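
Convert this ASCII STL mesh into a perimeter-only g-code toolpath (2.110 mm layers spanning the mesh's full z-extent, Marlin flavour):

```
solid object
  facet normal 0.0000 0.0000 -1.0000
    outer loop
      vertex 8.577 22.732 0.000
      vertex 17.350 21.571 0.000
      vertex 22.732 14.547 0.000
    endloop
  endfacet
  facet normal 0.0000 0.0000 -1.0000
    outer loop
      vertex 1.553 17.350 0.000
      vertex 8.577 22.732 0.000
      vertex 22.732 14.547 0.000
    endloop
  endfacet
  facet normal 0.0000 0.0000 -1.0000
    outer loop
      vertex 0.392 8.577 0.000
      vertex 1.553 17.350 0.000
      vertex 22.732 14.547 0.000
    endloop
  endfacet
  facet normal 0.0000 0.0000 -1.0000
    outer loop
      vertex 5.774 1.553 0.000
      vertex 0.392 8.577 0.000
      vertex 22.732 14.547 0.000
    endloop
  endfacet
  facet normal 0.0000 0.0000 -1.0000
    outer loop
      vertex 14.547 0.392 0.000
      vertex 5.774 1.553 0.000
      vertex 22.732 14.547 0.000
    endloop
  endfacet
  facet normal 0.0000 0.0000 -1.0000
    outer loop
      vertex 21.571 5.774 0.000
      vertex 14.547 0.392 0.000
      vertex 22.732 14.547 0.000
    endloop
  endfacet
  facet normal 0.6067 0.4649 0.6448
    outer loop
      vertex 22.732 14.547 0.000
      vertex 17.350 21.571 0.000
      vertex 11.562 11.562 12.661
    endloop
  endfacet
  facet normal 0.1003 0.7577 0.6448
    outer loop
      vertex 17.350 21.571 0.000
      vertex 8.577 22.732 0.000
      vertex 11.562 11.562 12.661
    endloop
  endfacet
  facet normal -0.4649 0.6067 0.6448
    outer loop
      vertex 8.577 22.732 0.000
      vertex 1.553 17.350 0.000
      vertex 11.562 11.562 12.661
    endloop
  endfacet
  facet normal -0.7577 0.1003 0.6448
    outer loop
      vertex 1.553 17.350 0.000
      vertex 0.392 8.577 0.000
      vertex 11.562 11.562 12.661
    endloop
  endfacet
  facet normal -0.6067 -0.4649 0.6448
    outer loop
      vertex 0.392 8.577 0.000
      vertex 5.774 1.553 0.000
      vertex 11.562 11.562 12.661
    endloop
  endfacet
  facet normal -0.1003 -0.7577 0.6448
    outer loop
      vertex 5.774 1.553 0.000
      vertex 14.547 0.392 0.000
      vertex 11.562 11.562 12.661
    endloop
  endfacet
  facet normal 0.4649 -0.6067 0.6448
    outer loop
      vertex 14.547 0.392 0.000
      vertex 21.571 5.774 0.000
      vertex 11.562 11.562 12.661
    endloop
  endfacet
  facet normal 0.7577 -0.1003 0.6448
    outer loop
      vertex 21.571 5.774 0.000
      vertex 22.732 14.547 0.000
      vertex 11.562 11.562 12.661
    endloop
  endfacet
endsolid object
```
; perimeter-only toolpath
G21 ; units = mm
G90 ; absolute positioning
G28 ; home
; layer 1
G0 Z2.110
G0 X20.870 Y14.050
G1 X16.385 Y19.903
G1 X9.075 Y20.870
G1 X3.221 Y16.385
G1 X2.254 Y9.075
G1 X6.739 Y3.221
G1 X14.050 Y2.254
G1 X19.903 Y6.739
G1 X20.870 Y14.050
; layer 2
G0 Z4.220
G0 X19.009 Y13.552
G1 X15.421 Y18.235
G1 X9.572 Y19.009
G1 X4.889 Y15.421
G1 X4.115 Y9.572
G1 X7.703 Y4.889
G1 X13.552 Y4.115
G1 X18.235 Y7.703
G1 X19.009 Y13.552
; layer 3
G0 Z6.331
G0 X17.147 Y13.054
G1 X14.456 Y16.566
G1 X10.069 Y17.147
G1 X6.558 Y14.456
G1 X5.977 Y10.069
G1 X8.668 Y6.558
G1 X13.054 Y5.977
G1 X16.566 Y8.668
G1 X17.147 Y13.054
; layer 4
G0 Z8.441
G0 X15.285 Y12.557
G1 X13.491 Y14.898
G1 X10.567 Y15.285
G1 X8.226 Y13.491
G1 X7.839 Y10.567
G1 X9.633 Y8.226
G1 X12.557 Y7.839
G1 X14.898 Y9.633
G1 X15.285 Y12.557
; layer 5
G0 Z10.551
G0 X13.424 Y12.059
G1 X12.527 Y13.230
G1 X11.064 Y13.424
G1 X9.894 Y12.527
G1 X9.700 Y11.064
G1 X10.597 Y9.894
G1 X12.059 Y9.700
G1 X13.230 Y10.597
G1 X13.424 Y12.059
M2 ; end

The solid is a regular 8-sided pyramid, base circumscribed radius ≈ 11.6 mm, apex at z ≈ 12.7 mm. Slicing at Δz = 2.110 mm — 6 equal slices spanning the solid's height, so layer i sits at z = i·h/6 — gives 5 non-empty perimeters. Each is a 8-segment closed polygon; G0 lifts to the layer z and rapids to the start vertex, then G1 traces the edges. The cross-section shrinks linearly with z (the slice at the apex is degenerate and omitted).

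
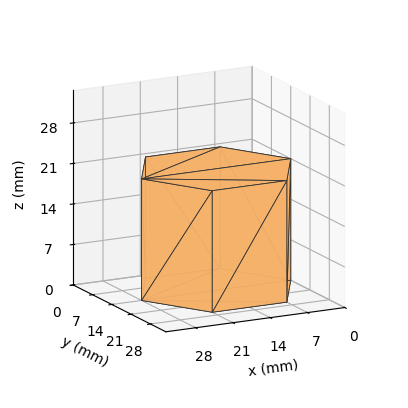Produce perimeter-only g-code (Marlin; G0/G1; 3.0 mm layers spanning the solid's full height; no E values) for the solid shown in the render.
Reading the render: the shape is a regular 6-sided prism (a cylinder approximated with 6 flat sides), circumscribed radius ≈ 14 mm, height ≈ 21 mm (dimensions read to the nearest mm from the axis ticks). For the g-code, the solid's height is divided into equal slices at the stated Δz and each level perimeter traced with G1 moves after a G0 lift.

; perimeter-only toolpath
G21 ; units = mm
G90 ; absolute positioning
G28 ; home
; layer 1
G0 Z3.0
G0 X28.0 Y14.0
G1 X21.0 Y26.1
G1 X7.0 Y26.1
G1 X0.0 Y14.0
G1 X7.0 Y1.9
G1 X21.0 Y1.9
G1 X28.0 Y14.0
; layer 2
G0 Z6.0
G0 X28.0 Y14.0
G1 X21.0 Y26.1
G1 X7.0 Y26.1
G1 X0.0 Y14.0
G1 X7.0 Y1.9
G1 X21.0 Y1.9
G1 X28.0 Y14.0
; layer 3
G0 Z9.0
G0 X28.0 Y14.0
G1 X21.0 Y26.1
G1 X7.0 Y26.1
G1 X0.0 Y14.0
G1 X7.0 Y1.9
G1 X21.0 Y1.9
G1 X28.0 Y14.0
; layer 4
G0 Z12.0
G0 X28.0 Y14.0
G1 X21.0 Y26.1
G1 X7.0 Y26.1
G1 X0.0 Y14.0
G1 X7.0 Y1.9
G1 X21.0 Y1.9
G1 X28.0 Y14.0
; layer 5
G0 Z15.0
G0 X28.0 Y14.0
G1 X21.0 Y26.1
G1 X7.0 Y26.1
G1 X0.0 Y14.0
G1 X7.0 Y1.9
G1 X21.0 Y1.9
G1 X28.0 Y14.0
; layer 6
G0 Z18.0
G0 X28.0 Y14.0
G1 X21.0 Y26.1
G1 X7.0 Y26.1
G1 X0.0 Y14.0
G1 X7.0 Y1.9
G1 X21.0 Y1.9
G1 X28.0 Y14.0
; layer 7
G0 Z21.0
G0 X28.0 Y14.0
G1 X21.0 Y26.1
G1 X7.0 Y26.1
G1 X0.0 Y14.0
G1 X7.0 Y1.9
G1 X21.0 Y1.9
G1 X28.0 Y14.0
M2 ; end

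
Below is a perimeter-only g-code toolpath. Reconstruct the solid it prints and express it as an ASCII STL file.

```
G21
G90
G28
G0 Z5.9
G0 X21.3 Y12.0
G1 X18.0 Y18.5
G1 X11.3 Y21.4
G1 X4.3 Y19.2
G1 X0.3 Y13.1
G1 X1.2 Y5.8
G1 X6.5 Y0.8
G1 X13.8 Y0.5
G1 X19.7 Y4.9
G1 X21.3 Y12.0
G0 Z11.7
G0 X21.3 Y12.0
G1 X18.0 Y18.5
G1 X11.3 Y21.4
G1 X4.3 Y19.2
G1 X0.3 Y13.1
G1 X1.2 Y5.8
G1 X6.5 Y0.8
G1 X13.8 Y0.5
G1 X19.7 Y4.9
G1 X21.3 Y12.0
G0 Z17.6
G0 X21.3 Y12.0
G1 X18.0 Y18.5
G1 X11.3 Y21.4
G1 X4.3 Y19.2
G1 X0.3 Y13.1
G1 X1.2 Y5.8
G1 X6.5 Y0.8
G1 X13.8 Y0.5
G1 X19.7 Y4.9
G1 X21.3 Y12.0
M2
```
solid part
  facet normal 0.0000 0.0000 -1.0000
    outer loop
      vertex 11.3 21.4 0.0
      vertex 18.0 18.5 0.0
      vertex 21.3 12.0 0.0
    endloop
  endfacet
  facet normal 0.0000 0.0000 -1.0000
    outer loop
      vertex 4.3 19.2 0.0
      vertex 11.3 21.4 0.0
      vertex 21.3 12.0 0.0
    endloop
  endfacet
  facet normal 0.0000 0.0000 -1.0000
    outer loop
      vertex 0.3 13.1 0.0
      vertex 4.3 19.2 0.0
      vertex 21.3 12.0 0.0
    endloop
  endfacet
  facet normal 0.0000 0.0000 -1.0000
    outer loop
      vertex 1.2 5.8 0.0
      vertex 0.3 13.1 0.0
      vertex 21.3 12.0 0.0
    endloop
  endfacet
  facet normal 0.0000 0.0000 -1.0000
    outer loop
      vertex 6.5 0.8 0.0
      vertex 1.2 5.8 0.0
      vertex 21.3 12.0 0.0
    endloop
  endfacet
  facet normal 0.0000 0.0000 -1.0000
    outer loop
      vertex 13.8 0.5 0.0
      vertex 6.5 0.8 0.0
      vertex 21.3 12.0 0.0
    endloop
  endfacet
  facet normal 0.0000 0.0000 -1.0000
    outer loop
      vertex 19.7 4.9 0.0
      vertex 13.8 0.5 0.0
      vertex 21.3 12.0 0.0
    endloop
  endfacet
  facet normal 0.0000 0.0000 1.0000
    outer loop
      vertex 21.3 12.0 17.6
      vertex 18.0 18.5 17.6
      vertex 11.3 21.4 17.6
    endloop
  endfacet
  facet normal 0.0000 0.0000 1.0000
    outer loop
      vertex 21.3 12.0 17.6
      vertex 11.3 21.4 17.6
      vertex 4.3 19.2 17.6
    endloop
  endfacet
  facet normal 0.0000 0.0000 1.0000
    outer loop
      vertex 21.3 12.0 17.6
      vertex 4.3 19.2 17.6
      vertex 0.3 13.1 17.6
    endloop
  endfacet
  facet normal 0.0000 0.0000 1.0000
    outer loop
      vertex 21.3 12.0 17.6
      vertex 0.3 13.1 17.6
      vertex 1.2 5.8 17.6
    endloop
  endfacet
  facet normal 0.0000 0.0000 1.0000
    outer loop
      vertex 21.3 12.0 17.6
      vertex 1.2 5.8 17.6
      vertex 6.5 0.8 17.6
    endloop
  endfacet
  facet normal 0.0000 0.0000 1.0000
    outer loop
      vertex 21.3 12.0 17.6
      vertex 6.5 0.8 17.6
      vertex 13.8 0.5 17.6
    endloop
  endfacet
  facet normal 0.0000 0.0000 1.0000
    outer loop
      vertex 21.3 12.0 17.6
      vertex 13.8 0.5 17.6
      vertex 19.7 4.9 17.6
    endloop
  endfacet
  facet normal 0.8917 0.4527 0.0000
    outer loop
      vertex 21.3 12.0 0.0
      vertex 18.0 18.5 0.0
      vertex 18.0 18.5 17.6
    endloop
  endfacet
  facet normal 0.8917 0.4527 0.0000
    outer loop
      vertex 21.3 12.0 0.0
      vertex 18.0 18.5 17.6
      vertex 21.3 12.0 17.6
    endloop
  endfacet
  facet normal 0.3972 0.9177 0.0000
    outer loop
      vertex 18.0 18.5 0.0
      vertex 11.3 21.4 0.0
      vertex 11.3 21.4 17.6
    endloop
  endfacet
  facet normal 0.3972 0.9177 0.0000
    outer loop
      vertex 18.0 18.5 0.0
      vertex 11.3 21.4 17.6
      vertex 18.0 18.5 17.6
    endloop
  endfacet
  facet normal -0.2998 0.9540 0.0000
    outer loop
      vertex 11.3 21.4 0.0
      vertex 4.3 19.2 0.0
      vertex 4.3 19.2 17.6
    endloop
  endfacet
  facet normal -0.2998 0.9540 0.0000
    outer loop
      vertex 11.3 21.4 0.0
      vertex 4.3 19.2 17.6
      vertex 11.3 21.4 17.6
    endloop
  endfacet
  facet normal -0.8362 0.5484 0.0000
    outer loop
      vertex 4.3 19.2 0.0
      vertex 0.3 13.1 0.0
      vertex 0.3 13.1 17.6
    endloop
  endfacet
  facet normal -0.8362 0.5484 0.0000
    outer loop
      vertex 4.3 19.2 0.0
      vertex 0.3 13.1 17.6
      vertex 4.3 19.2 17.6
    endloop
  endfacet
  facet normal -0.9925 -0.1224 0.0000
    outer loop
      vertex 0.3 13.1 0.0
      vertex 1.2 5.8 0.0
      vertex 1.2 5.8 17.6
    endloop
  endfacet
  facet normal -0.9925 -0.1224 0.0000
    outer loop
      vertex 0.3 13.1 0.0
      vertex 1.2 5.8 17.6
      vertex 0.3 13.1 17.6
    endloop
  endfacet
  facet normal -0.6862 -0.7274 0.0000
    outer loop
      vertex 1.2 5.8 0.0
      vertex 6.5 0.8 0.0
      vertex 6.5 0.8 17.6
    endloop
  endfacet
  facet normal -0.6862 -0.7274 0.0000
    outer loop
      vertex 1.2 5.8 0.0
      vertex 6.5 0.8 17.6
      vertex 1.2 5.8 17.6
    endloop
  endfacet
  facet normal -0.0411 -0.9992 0.0000
    outer loop
      vertex 6.5 0.8 0.0
      vertex 13.8 0.5 0.0
      vertex 13.8 0.5 17.6
    endloop
  endfacet
  facet normal -0.0411 -0.9992 0.0000
    outer loop
      vertex 6.5 0.8 0.0
      vertex 13.8 0.5 17.6
      vertex 6.5 0.8 17.6
    endloop
  endfacet
  facet normal 0.5978 -0.8016 0.0000
    outer loop
      vertex 13.8 0.5 0.0
      vertex 19.7 4.9 0.0
      vertex 19.7 4.9 17.6
    endloop
  endfacet
  facet normal 0.5978 -0.8016 0.0000
    outer loop
      vertex 13.8 0.5 0.0
      vertex 19.7 4.9 17.6
      vertex 13.8 0.5 17.6
    endloop
  endfacet
  facet normal 0.9755 -0.2198 0.0000
    outer loop
      vertex 19.7 4.9 0.0
      vertex 21.3 12.0 0.0
      vertex 21.3 12.0 17.6
    endloop
  endfacet
  facet normal 0.9755 -0.2198 0.0000
    outer loop
      vertex 19.7 4.9 0.0
      vertex 21.3 12.0 17.6
      vertex 19.7 4.9 17.6
    endloop
  endfacet
endsolid part

The G0 Z moves step by Δz≈5.9 mm. Every layer's G1 loop is the same polygon, so the solid is a straight extrusion of it from z=0 to z≈17.6. Closing with flat bottom and top caps and triangulating gives 32 facets — a regular 9-sided prism (a cylinder approximated with 9 flat sides), circumscribed radius ≈ 10.7 mm, height ≈ 17.6 mm.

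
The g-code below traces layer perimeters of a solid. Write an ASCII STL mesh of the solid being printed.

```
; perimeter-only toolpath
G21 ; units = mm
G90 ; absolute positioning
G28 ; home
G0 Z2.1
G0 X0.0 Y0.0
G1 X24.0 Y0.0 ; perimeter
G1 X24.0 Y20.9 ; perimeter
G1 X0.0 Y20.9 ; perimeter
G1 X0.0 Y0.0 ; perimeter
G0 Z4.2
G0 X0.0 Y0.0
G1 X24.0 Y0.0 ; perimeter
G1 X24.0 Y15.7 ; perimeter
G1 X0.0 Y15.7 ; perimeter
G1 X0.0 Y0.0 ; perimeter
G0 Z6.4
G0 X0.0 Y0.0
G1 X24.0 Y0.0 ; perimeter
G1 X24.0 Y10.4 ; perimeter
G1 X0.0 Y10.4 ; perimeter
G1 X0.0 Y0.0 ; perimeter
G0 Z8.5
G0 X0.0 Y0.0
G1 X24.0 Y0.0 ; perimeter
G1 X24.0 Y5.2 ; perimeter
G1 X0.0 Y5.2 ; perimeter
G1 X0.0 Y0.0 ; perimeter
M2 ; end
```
solid part
  facet normal 0.0000 0.0000 -1.0000
    outer loop
      vertex 24.0 26.1 0.0
      vertex 24.0 0.0 0.0
      vertex 0.0 0.0 0.0
    endloop
  endfacet
  facet normal 0.0000 0.0000 -1.0000
    outer loop
      vertex 0.0 26.1 0.0
      vertex 24.0 26.1 0.0
      vertex 0.0 0.0 0.0
    endloop
  endfacet
  facet normal 0.0000 -1.0000 0.0000
    outer loop
      vertex 0.0 0.0 0.0
      vertex 24.0 0.0 0.0
      vertex 24.0 0.0 10.6
    endloop
  endfacet
  facet normal 0.0000 -1.0000 0.0000
    outer loop
      vertex 0.0 0.0 0.0
      vertex 24.0 0.0 10.6
      vertex 0.0 0.0 10.6
    endloop
  endfacet
  facet normal 0.0000 0.3763 0.9265
    outer loop
      vertex 0.0 0.0 10.6
      vertex 24.0 0.0 10.6
      vertex 24.0 26.1 0.0
    endloop
  endfacet
  facet normal 0.0000 0.3763 0.9265
    outer loop
      vertex 0.0 0.0 10.6
      vertex 24.0 26.1 0.0
      vertex 0.0 26.1 0.0
    endloop
  endfacet
  facet normal -1.0000 0.0000 0.0000
    outer loop
      vertex 0.0 0.0 10.6
      vertex 0.0 26.1 0.0
      vertex 0.0 0.0 0.0
    endloop
  endfacet
  facet normal 1.0000 0.0000 0.0000
    outer loop
      vertex 24.0 0.0 0.0
      vertex 24.0 26.1 0.0
      vertex 24.0 0.0 10.6
    endloop
  endfacet
endsolid part

The G0 Z moves step by Δz≈2.1 mm. The G1 loops shrink linearly with z, so the solid tapers from its base footprint up to z≈10.6. Closing with a flat bottom cap and the tapered top and triangulating gives 8 facets — a wedge (ramp): 24 × 26.1 mm base, rising to 10.6 mm along the y=0 edge and sloping linearly to z=0 at y=26.1.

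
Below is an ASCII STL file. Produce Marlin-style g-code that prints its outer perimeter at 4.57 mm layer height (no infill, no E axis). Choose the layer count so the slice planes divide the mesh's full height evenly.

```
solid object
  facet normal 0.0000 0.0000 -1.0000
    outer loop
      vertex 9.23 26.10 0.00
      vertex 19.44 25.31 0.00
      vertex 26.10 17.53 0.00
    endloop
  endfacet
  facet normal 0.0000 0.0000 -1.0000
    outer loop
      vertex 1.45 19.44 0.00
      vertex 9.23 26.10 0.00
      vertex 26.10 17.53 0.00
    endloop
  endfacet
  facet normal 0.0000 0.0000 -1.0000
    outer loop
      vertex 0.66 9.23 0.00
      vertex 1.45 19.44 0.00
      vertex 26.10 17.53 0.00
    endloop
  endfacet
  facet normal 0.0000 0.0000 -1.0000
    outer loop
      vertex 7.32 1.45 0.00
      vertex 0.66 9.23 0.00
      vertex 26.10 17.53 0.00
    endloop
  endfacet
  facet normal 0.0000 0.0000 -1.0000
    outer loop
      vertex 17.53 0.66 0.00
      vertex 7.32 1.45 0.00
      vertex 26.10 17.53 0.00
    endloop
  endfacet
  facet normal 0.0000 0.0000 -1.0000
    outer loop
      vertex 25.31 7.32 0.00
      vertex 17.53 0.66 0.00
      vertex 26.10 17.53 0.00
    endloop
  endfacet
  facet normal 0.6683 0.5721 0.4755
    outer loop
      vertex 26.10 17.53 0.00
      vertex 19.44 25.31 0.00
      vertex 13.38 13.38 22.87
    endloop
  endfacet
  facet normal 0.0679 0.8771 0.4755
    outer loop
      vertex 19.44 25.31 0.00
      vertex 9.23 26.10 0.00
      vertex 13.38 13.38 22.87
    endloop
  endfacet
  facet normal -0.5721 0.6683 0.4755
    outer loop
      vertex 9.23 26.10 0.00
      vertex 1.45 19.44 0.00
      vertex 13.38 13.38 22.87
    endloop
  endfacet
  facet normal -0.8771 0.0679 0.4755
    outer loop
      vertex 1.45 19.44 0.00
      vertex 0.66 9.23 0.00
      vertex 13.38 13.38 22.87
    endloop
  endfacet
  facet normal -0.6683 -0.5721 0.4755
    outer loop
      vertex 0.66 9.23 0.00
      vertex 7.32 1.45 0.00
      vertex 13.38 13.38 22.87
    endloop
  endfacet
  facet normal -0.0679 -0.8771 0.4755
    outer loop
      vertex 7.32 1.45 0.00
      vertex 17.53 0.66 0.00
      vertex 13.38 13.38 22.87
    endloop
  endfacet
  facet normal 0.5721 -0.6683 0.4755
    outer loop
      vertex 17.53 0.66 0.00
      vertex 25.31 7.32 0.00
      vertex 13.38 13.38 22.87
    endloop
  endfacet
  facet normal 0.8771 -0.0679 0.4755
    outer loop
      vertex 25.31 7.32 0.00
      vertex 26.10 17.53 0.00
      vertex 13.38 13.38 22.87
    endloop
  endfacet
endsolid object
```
; perimeter-only toolpath
G21 ; units = mm
G90 ; absolute positioning
G28 ; home
; layer 1
G0 Z4.57
G0 X23.56 Y16.70
G1 X18.23 Y22.92
G1 X10.06 Y23.56
G1 X3.84 Y18.23
G1 X3.20 Y10.06
G1 X8.53 Y3.84
G1 X16.70 Y3.20
G1 X22.92 Y8.53
G1 X23.56 Y16.70
; layer 2
G0 Z9.15
G0 X21.01 Y15.87
G1 X17.02 Y20.54
G1 X10.89 Y21.01
G1 X6.22 Y17.02
G1 X5.75 Y10.89
G1 X9.74 Y6.22
G1 X15.87 Y5.75
G1 X20.54 Y9.74
G1 X21.01 Y15.87
; layer 3
G0 Z13.72
G0 X18.47 Y15.04
G1 X15.80 Y18.15
G1 X11.72 Y18.47
G1 X8.61 Y15.80
G1 X8.29 Y11.72
G1 X10.96 Y8.61
G1 X15.04 Y8.29
G1 X18.15 Y10.96
G1 X18.47 Y15.04
; layer 4
G0 Z18.30
G0 X15.92 Y14.21
G1 X14.59 Y15.77
G1 X12.55 Y15.92
G1 X10.99 Y14.59
G1 X10.84 Y12.55
G1 X12.17 Y10.99
G1 X14.21 Y10.84
G1 X15.77 Y12.17
G1 X15.92 Y14.21
M2 ; end

The solid is a regular 8-sided pyramid, base circumscribed radius ≈ 13.4 mm, apex at z ≈ 22.9 mm. Slicing at Δz = 4.57 mm — 5 equal slices spanning the solid's height, so layer i sits at z = i·h/5 — gives 4 non-empty perimeters. Each is a 8-segment closed polygon; G0 lifts to the layer z and rapids to the start vertex, then G1 traces the edges. The cross-section shrinks linearly with z (the slice at the apex is degenerate and omitted).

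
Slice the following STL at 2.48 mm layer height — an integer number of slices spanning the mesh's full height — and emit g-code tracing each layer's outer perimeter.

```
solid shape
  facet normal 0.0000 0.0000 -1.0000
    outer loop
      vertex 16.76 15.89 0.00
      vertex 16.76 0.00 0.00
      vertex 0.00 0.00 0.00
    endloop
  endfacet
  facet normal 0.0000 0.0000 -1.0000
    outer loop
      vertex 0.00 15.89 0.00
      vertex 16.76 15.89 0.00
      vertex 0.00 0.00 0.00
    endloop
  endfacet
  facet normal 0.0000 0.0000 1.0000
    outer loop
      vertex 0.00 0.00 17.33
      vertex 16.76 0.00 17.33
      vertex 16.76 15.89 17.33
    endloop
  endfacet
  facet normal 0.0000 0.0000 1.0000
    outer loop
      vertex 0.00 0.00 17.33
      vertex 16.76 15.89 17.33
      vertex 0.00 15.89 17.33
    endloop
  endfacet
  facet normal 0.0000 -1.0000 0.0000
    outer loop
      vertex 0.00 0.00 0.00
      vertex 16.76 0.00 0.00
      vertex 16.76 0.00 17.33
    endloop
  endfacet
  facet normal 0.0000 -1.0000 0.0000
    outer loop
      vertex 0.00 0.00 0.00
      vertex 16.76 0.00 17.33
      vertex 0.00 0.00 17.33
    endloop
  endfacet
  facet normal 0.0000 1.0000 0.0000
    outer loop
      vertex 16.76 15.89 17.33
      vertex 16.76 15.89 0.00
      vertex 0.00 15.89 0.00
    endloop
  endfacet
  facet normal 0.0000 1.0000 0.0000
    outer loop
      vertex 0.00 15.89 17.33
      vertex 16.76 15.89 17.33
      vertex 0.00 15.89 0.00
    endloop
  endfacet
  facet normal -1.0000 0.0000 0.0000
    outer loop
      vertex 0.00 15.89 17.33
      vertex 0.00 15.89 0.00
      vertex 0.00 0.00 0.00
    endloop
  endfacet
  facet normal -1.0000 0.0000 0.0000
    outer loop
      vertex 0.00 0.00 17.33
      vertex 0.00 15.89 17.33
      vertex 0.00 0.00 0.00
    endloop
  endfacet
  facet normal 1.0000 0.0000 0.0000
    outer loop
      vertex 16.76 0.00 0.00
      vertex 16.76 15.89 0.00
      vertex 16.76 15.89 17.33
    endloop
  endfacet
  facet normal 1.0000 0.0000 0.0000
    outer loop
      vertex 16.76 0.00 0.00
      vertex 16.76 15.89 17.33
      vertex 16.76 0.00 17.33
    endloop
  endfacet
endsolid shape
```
; perimeter-only toolpath
G21 ; units = mm
G90 ; absolute positioning
G28 ; home
; layer 1
G0 Z2.48
G0 X0.00 Y0.00
G1 X16.76 Y0.00
G1 X16.76 Y15.89
G1 X0.00 Y15.89
G1 X0.00 Y0.00
; layer 2
G0 Z4.95
G0 X0.00 Y0.00
G1 X16.76 Y0.00
G1 X16.76 Y15.89
G1 X0.00 Y15.89
G1 X0.00 Y0.00
; layer 3
G0 Z7.43
G0 X0.00 Y0.00
G1 X16.76 Y0.00
G1 X16.76 Y15.89
G1 X0.00 Y15.89
G1 X0.00 Y0.00
; layer 4
G0 Z9.90
G0 X0.00 Y0.00
G1 X16.76 Y0.00
G1 X16.76 Y15.89
G1 X0.00 Y15.89
G1 X0.00 Y0.00
; layer 5
G0 Z12.38
G0 X0.00 Y0.00
G1 X16.76 Y0.00
G1 X16.76 Y15.89
G1 X0.00 Y15.89
G1 X0.00 Y0.00
; layer 6
G0 Z14.85
G0 X0.00 Y0.00
G1 X16.76 Y0.00
G1 X16.76 Y15.89
G1 X0.00 Y15.89
G1 X0.00 Y0.00
; layer 7
G0 Z17.33
G0 X0.00 Y0.00
G1 X16.76 Y0.00
G1 X16.76 Y15.89
G1 X0.00 Y15.89
G1 X0.00 Y0.00
M2 ; end

The solid is a rectangular box, roughly 16.8 × 15.9 mm footprint and 17.3 mm tall. Slicing at Δz = 2.48 mm — 7 equal slices spanning the solid's height, so layer i sits at z = i·h/7 — gives 7 non-empty perimeters. Each is a 4-segment closed polygon; G0 lifts to the layer z and rapids to the start vertex, then G1 traces the edges.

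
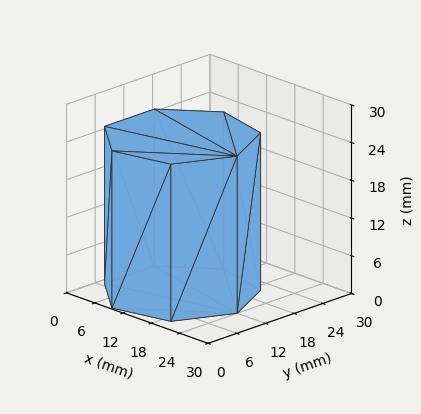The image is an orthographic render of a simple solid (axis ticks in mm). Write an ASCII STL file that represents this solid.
Reading the render: the shape is a regular 7-sided prism (a cylinder approximated with 7 flat sides), circumscribed radius ≈ 12 mm, height ≈ 25 mm (dimensions read to the nearest mm from the axis ticks). For the STL, each face is triangulated and given an outward normal.

solid part
  facet normal 0.0000 0.0000 -1.0000
    outer loop
      vertex 9.330 23.699 0.000
      vertex 19.482 21.382 0.000
      vertex 24.000 12.000 0.000
    endloop
  endfacet
  facet normal 0.0000 0.0000 -1.0000
    outer loop
      vertex 1.188 17.207 0.000
      vertex 9.330 23.699 0.000
      vertex 24.000 12.000 0.000
    endloop
  endfacet
  facet normal 0.0000 0.0000 -1.0000
    outer loop
      vertex 1.188 6.793 0.000
      vertex 1.188 17.207 0.000
      vertex 24.000 12.000 0.000
    endloop
  endfacet
  facet normal 0.0000 0.0000 -1.0000
    outer loop
      vertex 9.330 0.301 0.000
      vertex 1.188 6.793 0.000
      vertex 24.000 12.000 0.000
    endloop
  endfacet
  facet normal 0.0000 0.0000 -1.0000
    outer loop
      vertex 19.482 2.618 0.000
      vertex 9.330 0.301 0.000
      vertex 24.000 12.000 0.000
    endloop
  endfacet
  facet normal 0.0000 0.0000 1.0000
    outer loop
      vertex 24.000 12.000 25.000
      vertex 19.482 21.382 25.000
      vertex 9.330 23.699 25.000
    endloop
  endfacet
  facet normal 0.0000 0.0000 1.0000
    outer loop
      vertex 24.000 12.000 25.000
      vertex 9.330 23.699 25.000
      vertex 1.188 17.207 25.000
    endloop
  endfacet
  facet normal 0.0000 0.0000 1.0000
    outer loop
      vertex 24.000 12.000 25.000
      vertex 1.188 17.207 25.000
      vertex 1.188 6.793 25.000
    endloop
  endfacet
  facet normal 0.0000 0.0000 1.0000
    outer loop
      vertex 24.000 12.000 25.000
      vertex 1.188 6.793 25.000
      vertex 9.330 0.301 25.000
    endloop
  endfacet
  facet normal 0.0000 0.0000 1.0000
    outer loop
      vertex 24.000 12.000 25.000
      vertex 9.330 0.301 25.000
      vertex 19.482 2.618 25.000
    endloop
  endfacet
  facet normal 0.9010 0.4339 0.0000
    outer loop
      vertex 24.000 12.000 0.000
      vertex 19.482 21.382 0.000
      vertex 19.482 21.382 25.000
    endloop
  endfacet
  facet normal 0.9010 0.4339 0.0000
    outer loop
      vertex 24.000 12.000 0.000
      vertex 19.482 21.382 25.000
      vertex 24.000 12.000 25.000
    endloop
  endfacet
  facet normal 0.2225 0.9749 0.0000
    outer loop
      vertex 19.482 21.382 0.000
      vertex 9.330 23.699 0.000
      vertex 9.330 23.699 25.000
    endloop
  endfacet
  facet normal 0.2225 0.9749 0.0000
    outer loop
      vertex 19.482 21.382 0.000
      vertex 9.330 23.699 25.000
      vertex 19.482 21.382 25.000
    endloop
  endfacet
  facet normal -0.6234 0.7819 0.0000
    outer loop
      vertex 9.330 23.699 0.000
      vertex 1.188 17.207 0.000
      vertex 1.188 17.207 25.000
    endloop
  endfacet
  facet normal -0.6234 0.7819 0.0000
    outer loop
      vertex 9.330 23.699 0.000
      vertex 1.188 17.207 25.000
      vertex 9.330 23.699 25.000
    endloop
  endfacet
  facet normal -1.0000 0.0000 0.0000
    outer loop
      vertex 1.188 17.207 0.000
      vertex 1.188 6.793 0.000
      vertex 1.188 6.793 25.000
    endloop
  endfacet
  facet normal -1.0000 0.0000 0.0000
    outer loop
      vertex 1.188 17.207 0.000
      vertex 1.188 6.793 25.000
      vertex 1.188 17.207 25.000
    endloop
  endfacet
  facet normal -0.6234 -0.7819 0.0000
    outer loop
      vertex 1.188 6.793 0.000
      vertex 9.330 0.301 0.000
      vertex 9.330 0.301 25.000
    endloop
  endfacet
  facet normal -0.6234 -0.7819 0.0000
    outer loop
      vertex 1.188 6.793 0.000
      vertex 9.330 0.301 25.000
      vertex 1.188 6.793 25.000
    endloop
  endfacet
  facet normal 0.2225 -0.9749 0.0000
    outer loop
      vertex 9.330 0.301 0.000
      vertex 19.482 2.618 0.000
      vertex 19.482 2.618 25.000
    endloop
  endfacet
  facet normal 0.2225 -0.9749 0.0000
    outer loop
      vertex 9.330 0.301 0.000
      vertex 19.482 2.618 25.000
      vertex 9.330 0.301 25.000
    endloop
  endfacet
  facet normal 0.9010 -0.4339 0.0000
    outer loop
      vertex 19.482 2.618 0.000
      vertex 24.000 12.000 0.000
      vertex 24.000 12.000 25.000
    endloop
  endfacet
  facet normal 0.9010 -0.4339 0.0000
    outer loop
      vertex 19.482 2.618 0.000
      vertex 24.000 12.000 25.000
      vertex 19.482 2.618 25.000
    endloop
  endfacet
endsolid part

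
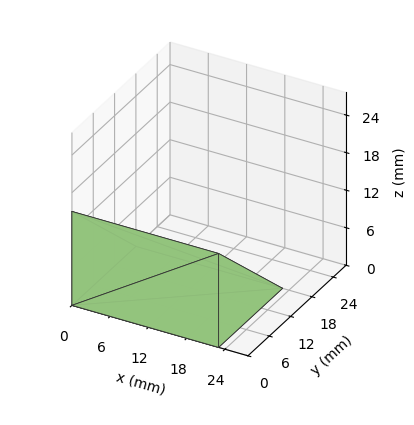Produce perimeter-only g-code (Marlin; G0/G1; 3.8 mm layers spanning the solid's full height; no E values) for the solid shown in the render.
Reading the render: the shape is a wedge (ramp): 23 × 18 mm base, rising to 15 mm along the y=0 edge and sloping linearly to z=0 at y=18 (dimensions read to the nearest mm from the axis ticks). For the g-code, the solid's height is divided into equal slices at the stated Δz and each level perimeter traced with G1 moves after a G0 lift.

; perimeter-only toolpath
G21 ; units = mm
G90 ; absolute positioning
G28 ; home
; layer 1
G0 Z3.8
G0 X0.0 Y0.0
G1 X23.0 Y0.0
G1 X23.0 Y13.5
G1 X0.0 Y13.5
G1 X0.0 Y0.0
; layer 2
G0 Z7.5
G0 X0.0 Y0.0
G1 X23.0 Y0.0
G1 X23.0 Y9.0
G1 X0.0 Y9.0
G1 X0.0 Y0.0
; layer 3
G0 Z11.2
G0 X0.0 Y0.0
G1 X23.0 Y0.0
G1 X23.0 Y4.5
G1 X0.0 Y4.5
G1 X0.0 Y0.0
M2 ; end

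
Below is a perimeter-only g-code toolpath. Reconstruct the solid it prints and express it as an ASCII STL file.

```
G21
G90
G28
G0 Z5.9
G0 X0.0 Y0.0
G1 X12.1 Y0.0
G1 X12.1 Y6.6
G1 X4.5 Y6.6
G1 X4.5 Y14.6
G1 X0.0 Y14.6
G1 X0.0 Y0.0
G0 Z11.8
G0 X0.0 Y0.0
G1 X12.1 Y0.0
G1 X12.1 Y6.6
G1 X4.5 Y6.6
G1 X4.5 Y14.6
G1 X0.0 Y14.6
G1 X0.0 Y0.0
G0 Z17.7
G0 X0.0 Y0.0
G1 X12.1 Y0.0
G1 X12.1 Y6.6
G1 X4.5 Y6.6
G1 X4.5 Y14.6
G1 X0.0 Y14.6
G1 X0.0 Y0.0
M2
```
solid part
  facet normal 0.0000 0.0000 -1.0000
    outer loop
      vertex 12.1 6.6 0.0
      vertex 12.1 0.0 0.0
      vertex 0.0 0.0 0.0
    endloop
  endfacet
  facet normal 0.0000 0.0000 -1.0000
    outer loop
      vertex 4.5 6.6 0.0
      vertex 12.1 6.6 0.0
      vertex 0.0 0.0 0.0
    endloop
  endfacet
  facet normal 0.0000 0.0000 -1.0000
    outer loop
      vertex 4.5 14.6 0.0
      vertex 4.5 6.6 0.0
      vertex 0.0 0.0 0.0
    endloop
  endfacet
  facet normal 0.0000 0.0000 -1.0000
    outer loop
      vertex 0.0 14.6 0.0
      vertex 4.5 14.6 0.0
      vertex 0.0 0.0 0.0
    endloop
  endfacet
  facet normal 0.0000 0.0000 1.0000
    outer loop
      vertex 0.0 0.0 17.7
      vertex 12.1 0.0 17.7
      vertex 12.1 6.6 17.7
    endloop
  endfacet
  facet normal 0.0000 0.0000 1.0000
    outer loop
      vertex 0.0 0.0 17.7
      vertex 12.1 6.6 17.7
      vertex 4.5 6.6 17.7
    endloop
  endfacet
  facet normal 0.0000 0.0000 1.0000
    outer loop
      vertex 0.0 0.0 17.7
      vertex 4.5 6.6 17.7
      vertex 4.5 14.6 17.7
    endloop
  endfacet
  facet normal 0.0000 0.0000 1.0000
    outer loop
      vertex 0.0 0.0 17.7
      vertex 4.5 14.6 17.7
      vertex 0.0 14.6 17.7
    endloop
  endfacet
  facet normal 0.0000 -1.0000 0.0000
    outer loop
      vertex 0.0 0.0 0.0
      vertex 12.1 0.0 0.0
      vertex 12.1 0.0 17.7
    endloop
  endfacet
  facet normal 0.0000 -1.0000 0.0000
    outer loop
      vertex 0.0 0.0 0.0
      vertex 12.1 0.0 17.7
      vertex 0.0 0.0 17.7
    endloop
  endfacet
  facet normal 1.0000 0.0000 0.0000
    outer loop
      vertex 12.1 0.0 0.0
      vertex 12.1 6.6 0.0
      vertex 12.1 6.6 17.7
    endloop
  endfacet
  facet normal 1.0000 0.0000 0.0000
    outer loop
      vertex 12.1 0.0 0.0
      vertex 12.1 6.6 17.7
      vertex 12.1 0.0 17.7
    endloop
  endfacet
  facet normal 0.0000 1.0000 0.0000
    outer loop
      vertex 12.1 6.6 0.0
      vertex 4.5 6.6 0.0
      vertex 4.5 6.6 17.7
    endloop
  endfacet
  facet normal 0.0000 1.0000 0.0000
    outer loop
      vertex 12.1 6.6 0.0
      vertex 4.5 6.6 17.7
      vertex 12.1 6.6 17.7
    endloop
  endfacet
  facet normal 1.0000 0.0000 0.0000
    outer loop
      vertex 4.5 6.6 0.0
      vertex 4.5 14.6 0.0
      vertex 4.5 14.6 17.7
    endloop
  endfacet
  facet normal 1.0000 0.0000 0.0000
    outer loop
      vertex 4.5 6.6 0.0
      vertex 4.5 14.6 17.7
      vertex 4.5 6.6 17.7
    endloop
  endfacet
  facet normal 0.0000 1.0000 0.0000
    outer loop
      vertex 4.5 14.6 0.0
      vertex 0.0 14.6 0.0
      vertex 0.0 14.6 17.7
    endloop
  endfacet
  facet normal 0.0000 1.0000 0.0000
    outer loop
      vertex 4.5 14.6 0.0
      vertex 0.0 14.6 17.7
      vertex 4.5 14.6 17.7
    endloop
  endfacet
  facet normal -1.0000 0.0000 0.0000
    outer loop
      vertex 0.0 14.6 0.0
      vertex 0.0 0.0 0.0
      vertex 0.0 0.0 17.7
    endloop
  endfacet
  facet normal -1.0000 0.0000 0.0000
    outer loop
      vertex 0.0 14.6 0.0
      vertex 0.0 0.0 17.7
      vertex 0.0 14.6 17.7
    endloop
  endfacet
endsolid part

The G0 Z moves step by Δz≈5.9 mm. Every layer's G1 loop is the same polygon, so the solid is a straight extrusion of it from z=0 to z≈17.7. Closing with flat bottom and top caps and triangulating gives 20 facets — an L-shaped prism: outer 12.1 × 14.6 mm, arm thicknesses ≈ 6.6 mm (horizontal) and 4.5 mm (vertical), extruded 17.7 mm in z.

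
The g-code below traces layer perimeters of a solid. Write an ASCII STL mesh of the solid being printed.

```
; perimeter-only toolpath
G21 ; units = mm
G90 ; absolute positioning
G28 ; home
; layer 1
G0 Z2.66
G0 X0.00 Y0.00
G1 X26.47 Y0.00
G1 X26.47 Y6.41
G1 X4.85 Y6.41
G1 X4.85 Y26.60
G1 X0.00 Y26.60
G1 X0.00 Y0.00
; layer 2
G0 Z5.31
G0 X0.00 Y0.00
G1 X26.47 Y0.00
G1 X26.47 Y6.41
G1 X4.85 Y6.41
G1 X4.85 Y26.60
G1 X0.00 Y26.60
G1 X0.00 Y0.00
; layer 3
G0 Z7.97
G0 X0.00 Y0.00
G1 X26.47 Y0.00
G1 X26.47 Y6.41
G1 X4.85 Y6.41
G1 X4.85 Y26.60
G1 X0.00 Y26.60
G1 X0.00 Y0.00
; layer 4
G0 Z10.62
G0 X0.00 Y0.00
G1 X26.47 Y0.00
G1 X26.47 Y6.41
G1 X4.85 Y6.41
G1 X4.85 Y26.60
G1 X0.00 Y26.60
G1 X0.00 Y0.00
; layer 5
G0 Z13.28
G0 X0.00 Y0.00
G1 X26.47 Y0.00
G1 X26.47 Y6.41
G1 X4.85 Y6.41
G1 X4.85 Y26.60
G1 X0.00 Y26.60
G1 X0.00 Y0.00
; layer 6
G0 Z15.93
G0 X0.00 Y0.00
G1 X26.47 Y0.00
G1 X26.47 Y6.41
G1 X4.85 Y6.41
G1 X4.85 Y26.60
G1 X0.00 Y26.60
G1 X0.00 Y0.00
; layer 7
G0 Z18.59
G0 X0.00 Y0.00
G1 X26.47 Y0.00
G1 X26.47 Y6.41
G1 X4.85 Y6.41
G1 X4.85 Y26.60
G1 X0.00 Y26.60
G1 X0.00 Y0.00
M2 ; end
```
solid part
  facet normal 0.0000 0.0000 -1.0000
    outer loop
      vertex 26.47 6.41 0.00
      vertex 26.47 0.00 0.00
      vertex 0.00 0.00 0.00
    endloop
  endfacet
  facet normal 0.0000 0.0000 -1.0000
    outer loop
      vertex 4.85 6.41 0.00
      vertex 26.47 6.41 0.00
      vertex 0.00 0.00 0.00
    endloop
  endfacet
  facet normal 0.0000 0.0000 -1.0000
    outer loop
      vertex 4.85 26.60 0.00
      vertex 4.85 6.41 0.00
      vertex 0.00 0.00 0.00
    endloop
  endfacet
  facet normal 0.0000 0.0000 -1.0000
    outer loop
      vertex 0.00 26.60 0.00
      vertex 4.85 26.60 0.00
      vertex 0.00 0.00 0.00
    endloop
  endfacet
  facet normal 0.0000 0.0000 1.0000
    outer loop
      vertex 0.00 0.00 18.59
      vertex 26.47 0.00 18.59
      vertex 26.47 6.41 18.59
    endloop
  endfacet
  facet normal 0.0000 0.0000 1.0000
    outer loop
      vertex 0.00 0.00 18.59
      vertex 26.47 6.41 18.59
      vertex 4.85 6.41 18.59
    endloop
  endfacet
  facet normal 0.0000 0.0000 1.0000
    outer loop
      vertex 0.00 0.00 18.59
      vertex 4.85 6.41 18.59
      vertex 4.85 26.60 18.59
    endloop
  endfacet
  facet normal 0.0000 0.0000 1.0000
    outer loop
      vertex 0.00 0.00 18.59
      vertex 4.85 26.60 18.59
      vertex 0.00 26.60 18.59
    endloop
  endfacet
  facet normal 0.0000 -1.0000 0.0000
    outer loop
      vertex 0.00 0.00 0.00
      vertex 26.47 0.00 0.00
      vertex 26.47 0.00 18.59
    endloop
  endfacet
  facet normal 0.0000 -1.0000 0.0000
    outer loop
      vertex 0.00 0.00 0.00
      vertex 26.47 0.00 18.59
      vertex 0.00 0.00 18.59
    endloop
  endfacet
  facet normal 1.0000 0.0000 0.0000
    outer loop
      vertex 26.47 0.00 0.00
      vertex 26.47 6.41 0.00
      vertex 26.47 6.41 18.59
    endloop
  endfacet
  facet normal 1.0000 0.0000 0.0000
    outer loop
      vertex 26.47 0.00 0.00
      vertex 26.47 6.41 18.59
      vertex 26.47 0.00 18.59
    endloop
  endfacet
  facet normal 0.0000 1.0000 0.0000
    outer loop
      vertex 26.47 6.41 0.00
      vertex 4.85 6.41 0.00
      vertex 4.85 6.41 18.59
    endloop
  endfacet
  facet normal 0.0000 1.0000 0.0000
    outer loop
      vertex 26.47 6.41 0.00
      vertex 4.85 6.41 18.59
      vertex 26.47 6.41 18.59
    endloop
  endfacet
  facet normal 1.0000 0.0000 0.0000
    outer loop
      vertex 4.85 6.41 0.00
      vertex 4.85 26.60 0.00
      vertex 4.85 26.60 18.59
    endloop
  endfacet
  facet normal 1.0000 0.0000 0.0000
    outer loop
      vertex 4.85 6.41 0.00
      vertex 4.85 26.60 18.59
      vertex 4.85 6.41 18.59
    endloop
  endfacet
  facet normal 0.0000 1.0000 0.0000
    outer loop
      vertex 4.85 26.60 0.00
      vertex 0.00 26.60 0.00
      vertex 0.00 26.60 18.59
    endloop
  endfacet
  facet normal 0.0000 1.0000 0.0000
    outer loop
      vertex 4.85 26.60 0.00
      vertex 0.00 26.60 18.59
      vertex 4.85 26.60 18.59
    endloop
  endfacet
  facet normal -1.0000 0.0000 0.0000
    outer loop
      vertex 0.00 26.60 0.00
      vertex 0.00 0.00 0.00
      vertex 0.00 0.00 18.59
    endloop
  endfacet
  facet normal -1.0000 0.0000 0.0000
    outer loop
      vertex 0.00 26.60 0.00
      vertex 0.00 0.00 18.59
      vertex 0.00 26.60 18.59
    endloop
  endfacet
endsolid part

The G0 Z moves step by Δz≈2.66 mm. Every layer's G1 loop is the same polygon, so the solid is a straight extrusion of it from z=0 to z≈18.6. Closing with flat bottom and top caps and triangulating gives 20 facets — an L-shaped prism: outer 26.5 × 26.6 mm, arm thicknesses ≈ 6.41 mm (horizontal) and 4.85 mm (vertical), extruded 18.6 mm in z.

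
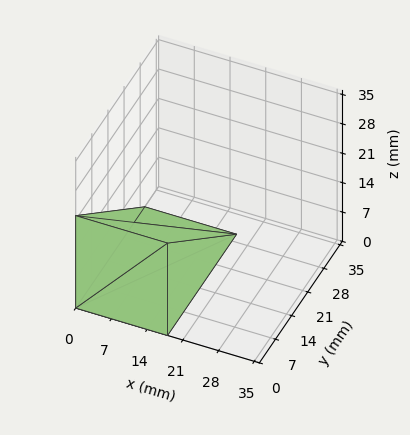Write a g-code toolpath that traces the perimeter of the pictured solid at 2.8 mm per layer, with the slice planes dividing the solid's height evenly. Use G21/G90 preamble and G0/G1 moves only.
Reading the render: the shape is a wedge (ramp): 18 × 30 mm base, rising to 22 mm along the y=0 edge and sloping linearly to z=0 at y=30 (dimensions read to the nearest mm from the axis ticks). For the g-code, the solid's height is divided into equal slices at the stated Δz and each level perimeter traced with G1 moves after a G0 lift.

; perimeter-only toolpath
G21 ; units = mm
G90 ; absolute positioning
G28 ; home
; layer 1
G0 Z2.8
G0 X0.0 Y0.0
G1 X18.0 Y0.0
G1 X18.0 Y26.2
G1 X0.0 Y26.2
G1 X0.0 Y0.0
; layer 2
G0 Z5.5
G0 X0.0 Y0.0
G1 X18.0 Y0.0
G1 X18.0 Y22.5
G1 X0.0 Y22.5
G1 X0.0 Y0.0
; layer 3
G0 Z8.2
G0 X0.0 Y0.0
G1 X18.0 Y0.0
G1 X18.0 Y18.8
G1 X0.0 Y18.8
G1 X0.0 Y0.0
; layer 4
G0 Z11.0
G0 X0.0 Y0.0
G1 X18.0 Y0.0
G1 X18.0 Y15.0
G1 X0.0 Y15.0
G1 X0.0 Y0.0
; layer 5
G0 Z13.8
G0 X0.0 Y0.0
G1 X18.0 Y0.0
G1 X18.0 Y11.2
G1 X0.0 Y11.2
G1 X0.0 Y0.0
; layer 6
G0 Z16.5
G0 X0.0 Y0.0
G1 X18.0 Y0.0
G1 X18.0 Y7.5
G1 X0.0 Y7.5
G1 X0.0 Y0.0
; layer 7
G0 Z19.2
G0 X0.0 Y0.0
G1 X18.0 Y0.0
G1 X18.0 Y3.8
G1 X0.0 Y3.8
G1 X0.0 Y0.0
M2 ; end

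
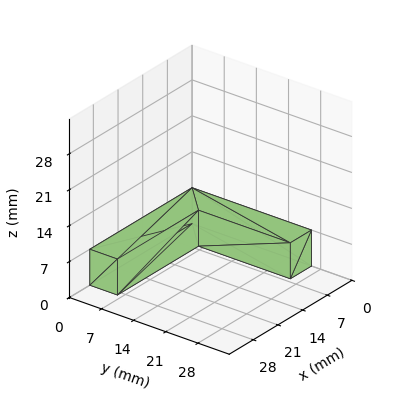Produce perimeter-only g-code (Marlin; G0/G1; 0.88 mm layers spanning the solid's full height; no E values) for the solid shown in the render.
Reading the render: the shape is an L-shaped prism: outer 29 × 26 mm, arm thicknesses ≈ 6 mm (horizontal) and 6 mm (vertical), extruded 7 mm in z (dimensions read to the nearest mm from the axis ticks). For the g-code, the solid's height is divided into equal slices at the stated Δz and each level perimeter traced with G1 moves after a G0 lift.

; perimeter-only toolpath
G21 ; units = mm
G90 ; absolute positioning
G28 ; home
; layer 1
G0 Z0.88
G0 X0.00 Y0.00
G1 X29.00 Y0.00
G1 X29.00 Y6.00
G1 X6.00 Y6.00
G1 X6.00 Y26.00
G1 X0.00 Y26.00
G1 X0.00 Y0.00
; layer 2
G0 Z1.75
G0 X0.00 Y0.00
G1 X29.00 Y0.00
G1 X29.00 Y6.00
G1 X6.00 Y6.00
G1 X6.00 Y26.00
G1 X0.00 Y26.00
G1 X0.00 Y0.00
; layer 3
G0 Z2.62
G0 X0.00 Y0.00
G1 X29.00 Y0.00
G1 X29.00 Y6.00
G1 X6.00 Y6.00
G1 X6.00 Y26.00
G1 X0.00 Y26.00
G1 X0.00 Y0.00
; layer 4
G0 Z3.50
G0 X0.00 Y0.00
G1 X29.00 Y0.00
G1 X29.00 Y6.00
G1 X6.00 Y6.00
G1 X6.00 Y26.00
G1 X0.00 Y26.00
G1 X0.00 Y0.00
; layer 5
G0 Z4.38
G0 X0.00 Y0.00
G1 X29.00 Y0.00
G1 X29.00 Y6.00
G1 X6.00 Y6.00
G1 X6.00 Y26.00
G1 X0.00 Y26.00
G1 X0.00 Y0.00
; layer 6
G0 Z5.25
G0 X0.00 Y0.00
G1 X29.00 Y0.00
G1 X29.00 Y6.00
G1 X6.00 Y6.00
G1 X6.00 Y26.00
G1 X0.00 Y26.00
G1 X0.00 Y0.00
; layer 7
G0 Z6.12
G0 X0.00 Y0.00
G1 X29.00 Y0.00
G1 X29.00 Y6.00
G1 X6.00 Y6.00
G1 X6.00 Y26.00
G1 X0.00 Y26.00
G1 X0.00 Y0.00
; layer 8
G0 Z7.00
G0 X0.00 Y0.00
G1 X29.00 Y0.00
G1 X29.00 Y6.00
G1 X6.00 Y6.00
G1 X6.00 Y26.00
G1 X0.00 Y26.00
G1 X0.00 Y0.00
M2 ; end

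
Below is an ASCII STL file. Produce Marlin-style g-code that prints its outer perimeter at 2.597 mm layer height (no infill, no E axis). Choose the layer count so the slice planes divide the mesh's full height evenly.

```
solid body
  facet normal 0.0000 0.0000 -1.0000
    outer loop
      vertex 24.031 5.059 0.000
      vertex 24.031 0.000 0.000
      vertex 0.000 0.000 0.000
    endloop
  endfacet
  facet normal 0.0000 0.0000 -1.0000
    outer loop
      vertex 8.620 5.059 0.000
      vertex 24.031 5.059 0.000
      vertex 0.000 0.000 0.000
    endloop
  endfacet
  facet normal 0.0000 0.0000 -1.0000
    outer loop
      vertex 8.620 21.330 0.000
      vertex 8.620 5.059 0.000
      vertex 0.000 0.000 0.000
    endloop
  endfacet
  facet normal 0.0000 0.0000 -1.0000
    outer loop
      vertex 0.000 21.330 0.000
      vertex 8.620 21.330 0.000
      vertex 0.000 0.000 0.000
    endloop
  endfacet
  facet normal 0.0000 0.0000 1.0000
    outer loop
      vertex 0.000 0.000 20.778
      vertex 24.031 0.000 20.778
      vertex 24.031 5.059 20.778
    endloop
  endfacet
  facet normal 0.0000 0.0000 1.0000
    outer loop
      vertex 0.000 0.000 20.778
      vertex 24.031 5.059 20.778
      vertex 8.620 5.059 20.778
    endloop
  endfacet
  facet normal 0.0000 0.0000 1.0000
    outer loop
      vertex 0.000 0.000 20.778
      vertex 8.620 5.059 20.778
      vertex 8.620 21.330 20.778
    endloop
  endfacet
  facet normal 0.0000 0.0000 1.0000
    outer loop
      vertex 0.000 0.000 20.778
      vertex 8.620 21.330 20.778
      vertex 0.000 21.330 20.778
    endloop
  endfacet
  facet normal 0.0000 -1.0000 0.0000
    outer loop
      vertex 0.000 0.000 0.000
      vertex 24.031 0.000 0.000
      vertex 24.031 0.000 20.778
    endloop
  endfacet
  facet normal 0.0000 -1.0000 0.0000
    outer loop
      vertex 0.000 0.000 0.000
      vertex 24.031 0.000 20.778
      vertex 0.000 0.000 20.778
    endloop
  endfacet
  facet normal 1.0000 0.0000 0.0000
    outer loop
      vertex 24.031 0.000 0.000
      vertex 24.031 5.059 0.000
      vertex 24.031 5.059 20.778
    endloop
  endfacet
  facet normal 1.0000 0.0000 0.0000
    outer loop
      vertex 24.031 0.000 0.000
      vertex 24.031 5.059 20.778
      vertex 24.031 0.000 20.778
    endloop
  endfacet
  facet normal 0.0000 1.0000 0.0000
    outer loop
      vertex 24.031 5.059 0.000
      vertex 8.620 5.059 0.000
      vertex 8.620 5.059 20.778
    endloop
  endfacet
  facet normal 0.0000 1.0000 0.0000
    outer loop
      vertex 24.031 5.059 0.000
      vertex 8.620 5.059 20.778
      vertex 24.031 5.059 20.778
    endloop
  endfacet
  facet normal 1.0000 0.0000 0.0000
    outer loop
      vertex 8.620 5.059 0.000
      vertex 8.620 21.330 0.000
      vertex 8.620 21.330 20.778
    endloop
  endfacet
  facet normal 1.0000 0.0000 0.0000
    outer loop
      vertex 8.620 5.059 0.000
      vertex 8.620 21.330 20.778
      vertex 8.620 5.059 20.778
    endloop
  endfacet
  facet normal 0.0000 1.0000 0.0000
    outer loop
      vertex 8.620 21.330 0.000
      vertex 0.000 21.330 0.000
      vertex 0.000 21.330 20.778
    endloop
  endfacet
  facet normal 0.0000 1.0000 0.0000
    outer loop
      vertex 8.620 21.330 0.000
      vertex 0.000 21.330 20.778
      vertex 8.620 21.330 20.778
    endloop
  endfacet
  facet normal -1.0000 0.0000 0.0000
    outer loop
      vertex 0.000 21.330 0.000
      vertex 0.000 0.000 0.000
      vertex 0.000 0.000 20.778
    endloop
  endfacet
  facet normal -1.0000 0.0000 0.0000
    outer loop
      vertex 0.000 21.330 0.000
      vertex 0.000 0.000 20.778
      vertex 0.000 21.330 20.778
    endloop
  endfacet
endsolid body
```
; perimeter-only toolpath
G21 ; units = mm
G90 ; absolute positioning
G28 ; home
; layer 1
G0 Z2.597
G0 X0.000 Y0.000
G1 X24.031 Y0.000
G1 X24.031 Y5.059
G1 X8.620 Y5.059
G1 X8.620 Y21.330
G1 X0.000 Y21.330
G1 X0.000 Y0.000
; layer 2
G0 Z5.194
G0 X0.000 Y0.000
G1 X24.031 Y0.000
G1 X24.031 Y5.059
G1 X8.620 Y5.059
G1 X8.620 Y21.330
G1 X0.000 Y21.330
G1 X0.000 Y0.000
; layer 3
G0 Z7.792
G0 X0.000 Y0.000
G1 X24.031 Y0.000
G1 X24.031 Y5.059
G1 X8.620 Y5.059
G1 X8.620 Y21.330
G1 X0.000 Y21.330
G1 X0.000 Y0.000
; layer 4
G0 Z10.389
G0 X0.000 Y0.000
G1 X24.031 Y0.000
G1 X24.031 Y5.059
G1 X8.620 Y5.059
G1 X8.620 Y21.330
G1 X0.000 Y21.330
G1 X0.000 Y0.000
; layer 5
G0 Z12.986
G0 X0.000 Y0.000
G1 X24.031 Y0.000
G1 X24.031 Y5.059
G1 X8.620 Y5.059
G1 X8.620 Y21.330
G1 X0.000 Y21.330
G1 X0.000 Y0.000
; layer 6
G0 Z15.583
G0 X0.000 Y0.000
G1 X24.031 Y0.000
G1 X24.031 Y5.059
G1 X8.620 Y5.059
G1 X8.620 Y21.330
G1 X0.000 Y21.330
G1 X0.000 Y0.000
; layer 7
G0 Z18.181
G0 X0.000 Y0.000
G1 X24.031 Y0.000
G1 X24.031 Y5.059
G1 X8.620 Y5.059
G1 X8.620 Y21.330
G1 X0.000 Y21.330
G1 X0.000 Y0.000
; layer 8
G0 Z20.778
G0 X0.000 Y0.000
G1 X24.031 Y0.000
G1 X24.031 Y5.059
G1 X8.620 Y5.059
G1 X8.620 Y21.330
G1 X0.000 Y21.330
G1 X0.000 Y0.000
M2 ; end

The solid is an L-shaped prism: outer 24 × 21.3 mm, arm thicknesses ≈ 5.06 mm (horizontal) and 8.62 mm (vertical), extruded 20.8 mm in z. Slicing at Δz = 2.597 mm — 8 equal slices spanning the solid's height, so layer i sits at z = i·h/8 — gives 8 non-empty perimeters. Each is a 6-segment closed polygon; G0 lifts to the layer z and rapids to the start vertex, then G1 traces the edges.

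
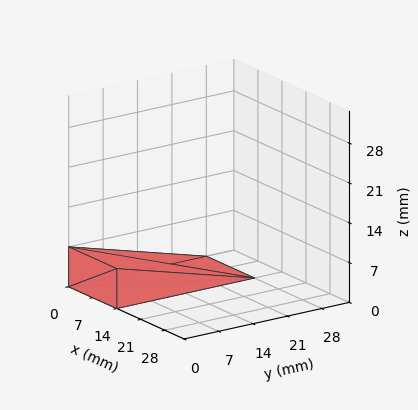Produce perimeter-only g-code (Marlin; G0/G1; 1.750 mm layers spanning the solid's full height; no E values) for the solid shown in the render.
Reading the render: the shape is a wedge (ramp): 14 × 28 mm base, rising to 7 mm along the y=0 edge and sloping linearly to z=0 at y=28 (dimensions read to the nearest mm from the axis ticks). For the g-code, the solid's height is divided into equal slices at the stated Δz and each level perimeter traced with G1 moves after a G0 lift.

; perimeter-only toolpath
G21 ; units = mm
G90 ; absolute positioning
G28 ; home
; layer 1
G0 Z1.750
G0 X0.000 Y0.000
G1 X14.000 Y0.000
G1 X14.000 Y21.000
G1 X0.000 Y21.000
G1 X0.000 Y0.000
; layer 2
G0 Z3.500
G0 X0.000 Y0.000
G1 X14.000 Y0.000
G1 X14.000 Y14.000
G1 X0.000 Y14.000
G1 X0.000 Y0.000
; layer 3
G0 Z5.250
G0 X0.000 Y0.000
G1 X14.000 Y0.000
G1 X14.000 Y7.000
G1 X0.000 Y7.000
G1 X0.000 Y0.000
M2 ; end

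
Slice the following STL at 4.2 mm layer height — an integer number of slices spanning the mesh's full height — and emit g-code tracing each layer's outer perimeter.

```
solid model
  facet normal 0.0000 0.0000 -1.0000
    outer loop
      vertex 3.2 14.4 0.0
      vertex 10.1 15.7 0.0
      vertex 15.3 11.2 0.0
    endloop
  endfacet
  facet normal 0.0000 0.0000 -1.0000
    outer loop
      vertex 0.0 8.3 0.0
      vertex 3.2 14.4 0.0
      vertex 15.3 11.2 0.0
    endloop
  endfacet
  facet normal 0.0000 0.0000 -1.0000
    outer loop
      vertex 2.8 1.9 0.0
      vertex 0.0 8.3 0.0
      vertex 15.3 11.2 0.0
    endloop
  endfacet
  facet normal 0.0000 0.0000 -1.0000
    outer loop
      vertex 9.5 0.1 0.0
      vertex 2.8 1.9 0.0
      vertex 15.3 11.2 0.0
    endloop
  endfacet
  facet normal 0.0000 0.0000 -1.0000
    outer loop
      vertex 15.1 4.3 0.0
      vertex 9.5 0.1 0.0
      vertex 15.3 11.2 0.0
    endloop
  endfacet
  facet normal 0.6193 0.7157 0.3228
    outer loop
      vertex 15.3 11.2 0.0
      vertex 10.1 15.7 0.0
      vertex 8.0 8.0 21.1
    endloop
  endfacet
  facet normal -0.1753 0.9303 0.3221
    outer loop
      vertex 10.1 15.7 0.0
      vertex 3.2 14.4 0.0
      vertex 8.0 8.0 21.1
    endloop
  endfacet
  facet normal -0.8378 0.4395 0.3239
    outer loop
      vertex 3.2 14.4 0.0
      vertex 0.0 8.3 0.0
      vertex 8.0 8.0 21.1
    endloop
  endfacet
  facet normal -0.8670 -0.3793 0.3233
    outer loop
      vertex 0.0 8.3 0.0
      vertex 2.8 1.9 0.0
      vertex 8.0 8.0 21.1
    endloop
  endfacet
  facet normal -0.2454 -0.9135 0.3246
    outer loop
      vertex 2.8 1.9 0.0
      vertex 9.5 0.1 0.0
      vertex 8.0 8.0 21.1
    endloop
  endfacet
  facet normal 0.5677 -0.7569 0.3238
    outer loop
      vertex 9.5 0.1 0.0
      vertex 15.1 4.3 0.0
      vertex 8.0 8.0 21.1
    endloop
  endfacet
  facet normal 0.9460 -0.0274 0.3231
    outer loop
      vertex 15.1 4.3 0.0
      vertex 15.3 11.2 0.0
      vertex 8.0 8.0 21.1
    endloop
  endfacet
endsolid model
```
; perimeter-only toolpath
G21 ; units = mm
G90 ; absolute positioning
G28 ; home
; layer 1
G0 Z4.2
G0 X13.8 Y10.6
G1 X9.7 Y14.2
G1 X4.2 Y13.1
G1 X1.6 Y8.2
G1 X3.8 Y3.1
G1 X9.2 Y1.7
G1 X13.7 Y5.0
G1 X13.8 Y10.6
; layer 2
G0 Z8.4
G0 X12.4 Y9.9
G1 X9.3 Y12.6
G1 X5.1 Y11.8
G1 X3.2 Y8.2
G1 X4.9 Y4.3
G1 X8.9 Y3.3
G1 X12.3 Y5.8
G1 X12.4 Y9.9
; layer 3
G0 Z12.7
G0 X10.9 Y9.3
G1 X8.8 Y11.1
G1 X6.1 Y10.6
G1 X4.8 Y8.1
G1 X5.9 Y5.6
G1 X8.6 Y4.8
G1 X10.8 Y6.5
G1 X10.9 Y9.3
; layer 4
G0 Z16.9
G0 X9.5 Y8.6
G1 X8.4 Y9.5
G1 X7.0 Y9.3
G1 X6.4 Y8.1
G1 X7.0 Y6.8
G1 X8.3 Y6.4
G1 X9.4 Y7.3
G1 X9.5 Y8.6
M2 ; end

The solid is a regular 7-sided pyramid, base circumscribed radius ≈ 8 mm, apex at z ≈ 21.1 mm. Slicing at Δz = 4.2 mm — 5 equal slices spanning the solid's height, so layer i sits at z = i·h/5 — gives 4 non-empty perimeters. Each is a 7-segment closed polygon; G0 lifts to the layer z and rapids to the start vertex, then G1 traces the edges. The cross-section shrinks linearly with z (the slice at the apex is degenerate and omitted).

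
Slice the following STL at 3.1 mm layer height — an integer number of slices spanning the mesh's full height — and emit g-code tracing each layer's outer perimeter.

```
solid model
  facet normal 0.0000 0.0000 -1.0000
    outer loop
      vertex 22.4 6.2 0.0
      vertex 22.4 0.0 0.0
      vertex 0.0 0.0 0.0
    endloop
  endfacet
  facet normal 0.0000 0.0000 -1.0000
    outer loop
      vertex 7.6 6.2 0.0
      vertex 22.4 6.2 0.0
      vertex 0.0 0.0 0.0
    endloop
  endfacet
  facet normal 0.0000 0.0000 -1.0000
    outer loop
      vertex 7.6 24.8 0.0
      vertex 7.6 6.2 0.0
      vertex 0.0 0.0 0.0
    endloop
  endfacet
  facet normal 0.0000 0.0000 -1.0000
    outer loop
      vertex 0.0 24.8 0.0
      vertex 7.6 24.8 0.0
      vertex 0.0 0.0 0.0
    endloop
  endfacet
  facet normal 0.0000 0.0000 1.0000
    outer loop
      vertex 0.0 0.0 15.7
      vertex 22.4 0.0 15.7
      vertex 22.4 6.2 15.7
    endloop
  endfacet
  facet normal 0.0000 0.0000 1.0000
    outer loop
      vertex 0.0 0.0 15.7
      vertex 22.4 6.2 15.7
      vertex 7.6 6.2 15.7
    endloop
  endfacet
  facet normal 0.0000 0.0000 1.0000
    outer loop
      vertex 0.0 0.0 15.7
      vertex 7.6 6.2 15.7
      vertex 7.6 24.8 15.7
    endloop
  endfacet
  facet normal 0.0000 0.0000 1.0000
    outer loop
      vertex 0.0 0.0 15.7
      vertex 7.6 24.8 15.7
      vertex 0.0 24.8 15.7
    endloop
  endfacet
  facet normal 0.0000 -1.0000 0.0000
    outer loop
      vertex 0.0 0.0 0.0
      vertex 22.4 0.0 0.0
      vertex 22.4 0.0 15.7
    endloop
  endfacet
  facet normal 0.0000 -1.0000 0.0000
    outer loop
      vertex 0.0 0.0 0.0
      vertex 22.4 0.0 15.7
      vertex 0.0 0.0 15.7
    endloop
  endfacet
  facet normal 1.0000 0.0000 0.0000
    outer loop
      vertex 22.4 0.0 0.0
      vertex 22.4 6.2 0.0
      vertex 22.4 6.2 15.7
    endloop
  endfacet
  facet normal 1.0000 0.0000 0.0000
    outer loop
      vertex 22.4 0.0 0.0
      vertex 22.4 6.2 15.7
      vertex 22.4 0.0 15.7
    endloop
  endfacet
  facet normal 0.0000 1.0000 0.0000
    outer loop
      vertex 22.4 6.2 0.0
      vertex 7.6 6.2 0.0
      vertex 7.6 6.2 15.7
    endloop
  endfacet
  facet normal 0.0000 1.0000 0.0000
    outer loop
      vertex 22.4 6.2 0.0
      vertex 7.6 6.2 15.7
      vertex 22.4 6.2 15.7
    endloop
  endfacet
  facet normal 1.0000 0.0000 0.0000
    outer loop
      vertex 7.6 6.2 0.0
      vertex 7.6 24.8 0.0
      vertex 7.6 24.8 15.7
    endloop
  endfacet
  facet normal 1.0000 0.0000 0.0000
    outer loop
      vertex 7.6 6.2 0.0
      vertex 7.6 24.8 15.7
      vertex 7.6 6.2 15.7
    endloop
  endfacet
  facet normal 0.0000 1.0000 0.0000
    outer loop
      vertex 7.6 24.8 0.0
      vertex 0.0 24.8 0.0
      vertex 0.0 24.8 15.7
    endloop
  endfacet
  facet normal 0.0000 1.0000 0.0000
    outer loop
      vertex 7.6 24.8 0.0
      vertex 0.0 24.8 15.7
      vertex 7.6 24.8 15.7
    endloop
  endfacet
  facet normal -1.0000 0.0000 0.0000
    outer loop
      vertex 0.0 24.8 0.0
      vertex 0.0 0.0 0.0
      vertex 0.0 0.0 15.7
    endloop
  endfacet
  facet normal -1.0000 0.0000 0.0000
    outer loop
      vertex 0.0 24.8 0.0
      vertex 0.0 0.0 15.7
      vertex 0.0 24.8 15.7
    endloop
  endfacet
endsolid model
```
; perimeter-only toolpath
G21 ; units = mm
G90 ; absolute positioning
G28 ; home
; layer 1
G0 Z3.1
G0 X0.0 Y0.0
G1 X22.4 Y0.0
G1 X22.4 Y6.2
G1 X7.6 Y6.2
G1 X7.6 Y24.8
G1 X0.0 Y24.8
G1 X0.0 Y0.0
; layer 2
G0 Z6.3
G0 X0.0 Y0.0
G1 X22.4 Y0.0
G1 X22.4 Y6.2
G1 X7.6 Y6.2
G1 X7.6 Y24.8
G1 X0.0 Y24.8
G1 X0.0 Y0.0
; layer 3
G0 Z9.4
G0 X0.0 Y0.0
G1 X22.4 Y0.0
G1 X22.4 Y6.2
G1 X7.6 Y6.2
G1 X7.6 Y24.8
G1 X0.0 Y24.8
G1 X0.0 Y0.0
; layer 4
G0 Z12.6
G0 X0.0 Y0.0
G1 X22.4 Y0.0
G1 X22.4 Y6.2
G1 X7.6 Y6.2
G1 X7.6 Y24.8
G1 X0.0 Y24.8
G1 X0.0 Y0.0
; layer 5
G0 Z15.7
G0 X0.0 Y0.0
G1 X22.4 Y0.0
G1 X22.4 Y6.2
G1 X7.6 Y6.2
G1 X7.6 Y24.8
G1 X0.0 Y24.8
G1 X0.0 Y0.0
M2 ; end

The solid is an L-shaped prism: outer 22.4 × 24.8 mm, arm thicknesses ≈ 6.2 mm (horizontal) and 7.6 mm (vertical), extruded 15.7 mm in z. Slicing at Δz = 3.1 mm — 5 equal slices spanning the solid's height, so layer i sits at z = i·h/5 — gives 5 non-empty perimeters. Each is a 6-segment closed polygon; G0 lifts to the layer z and rapids to the start vertex, then G1 traces the edges.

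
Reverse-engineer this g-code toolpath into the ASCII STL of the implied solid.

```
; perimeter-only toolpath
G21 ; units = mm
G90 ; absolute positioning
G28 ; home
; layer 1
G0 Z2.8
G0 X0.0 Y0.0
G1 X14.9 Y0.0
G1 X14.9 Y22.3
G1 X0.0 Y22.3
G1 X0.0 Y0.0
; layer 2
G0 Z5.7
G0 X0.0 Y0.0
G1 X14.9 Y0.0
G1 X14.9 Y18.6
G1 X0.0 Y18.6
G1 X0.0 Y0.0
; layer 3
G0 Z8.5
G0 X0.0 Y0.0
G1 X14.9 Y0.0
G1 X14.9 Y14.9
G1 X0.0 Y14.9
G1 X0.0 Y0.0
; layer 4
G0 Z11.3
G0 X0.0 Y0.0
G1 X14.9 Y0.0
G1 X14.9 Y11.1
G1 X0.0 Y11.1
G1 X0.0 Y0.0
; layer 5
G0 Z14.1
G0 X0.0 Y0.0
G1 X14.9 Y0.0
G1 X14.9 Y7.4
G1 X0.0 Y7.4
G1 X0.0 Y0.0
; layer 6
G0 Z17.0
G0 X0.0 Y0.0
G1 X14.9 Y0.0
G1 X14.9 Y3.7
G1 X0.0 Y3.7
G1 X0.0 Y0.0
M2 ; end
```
solid part
  facet normal 0.0000 0.0000 -1.0000
    outer loop
      vertex 14.9 26.0 0.0
      vertex 14.9 0.0 0.0
      vertex 0.0 0.0 0.0
    endloop
  endfacet
  facet normal 0.0000 0.0000 -1.0000
    outer loop
      vertex 0.0 26.0 0.0
      vertex 14.9 26.0 0.0
      vertex 0.0 0.0 0.0
    endloop
  endfacet
  facet normal 0.0000 -1.0000 0.0000
    outer loop
      vertex 0.0 0.0 0.0
      vertex 14.9 0.0 0.0
      vertex 14.9 0.0 19.8
    endloop
  endfacet
  facet normal 0.0000 -1.0000 0.0000
    outer loop
      vertex 0.0 0.0 0.0
      vertex 14.9 0.0 19.8
      vertex 0.0 0.0 19.8
    endloop
  endfacet
  facet normal 0.0000 0.6059 0.7956
    outer loop
      vertex 0.0 0.0 19.8
      vertex 14.9 0.0 19.8
      vertex 14.9 26.0 0.0
    endloop
  endfacet
  facet normal 0.0000 0.6059 0.7956
    outer loop
      vertex 0.0 0.0 19.8
      vertex 14.9 26.0 0.0
      vertex 0.0 26.0 0.0
    endloop
  endfacet
  facet normal -1.0000 0.0000 0.0000
    outer loop
      vertex 0.0 0.0 19.8
      vertex 0.0 26.0 0.0
      vertex 0.0 0.0 0.0
    endloop
  endfacet
  facet normal 1.0000 0.0000 0.0000
    outer loop
      vertex 14.9 0.0 0.0
      vertex 14.9 26.0 0.0
      vertex 14.9 0.0 19.8
    endloop
  endfacet
endsolid part

The G0 Z moves step by Δz≈2.8 mm. The G1 loops shrink linearly with z, so the solid tapers from its base footprint up to z≈19.8. Closing with a flat bottom cap and the tapered top and triangulating gives 8 facets — a wedge (ramp): 14.9 × 26 mm base, rising to 19.8 mm along the y=0 edge and sloping linearly to z=0 at y=26.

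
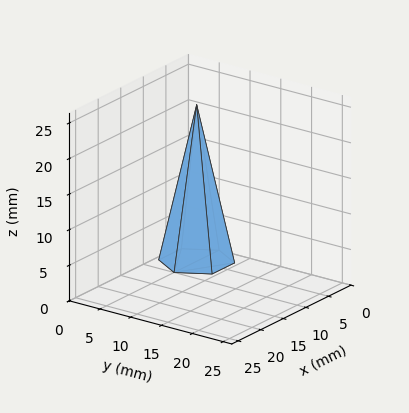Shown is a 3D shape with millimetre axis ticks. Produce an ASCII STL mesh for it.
Reading the render: the shape is a regular 6-sided pyramid, base circumscribed radius ≈ 5 mm, apex at z ≈ 22 mm (dimensions read to the nearest mm from the axis ticks). For the STL, each face is triangulated and given an outward normal.

solid part
  facet normal 0.0000 0.0000 -1.0000
    outer loop
      vertex 2.50 9.33 0.00
      vertex 7.50 9.33 0.00
      vertex 10.00 5.00 0.00
    endloop
  endfacet
  facet normal 0.0000 0.0000 -1.0000
    outer loop
      vertex 0.00 5.00 0.00
      vertex 2.50 9.33 0.00
      vertex 10.00 5.00 0.00
    endloop
  endfacet
  facet normal 0.0000 0.0000 -1.0000
    outer loop
      vertex 2.50 0.67 0.00
      vertex 0.00 5.00 0.00
      vertex 10.00 5.00 0.00
    endloop
  endfacet
  facet normal 0.0000 0.0000 -1.0000
    outer loop
      vertex 7.50 0.67 0.00
      vertex 2.50 0.67 0.00
      vertex 10.00 5.00 0.00
    endloop
  endfacet
  facet normal 0.8497 0.4906 0.1931
    outer loop
      vertex 10.00 5.00 0.00
      vertex 7.50 9.33 0.00
      vertex 5.00 5.00 22.00
    endloop
  endfacet
  facet normal 0.0000 0.9812 0.1931
    outer loop
      vertex 7.50 9.33 0.00
      vertex 2.50 9.33 0.00
      vertex 5.00 5.00 22.00
    endloop
  endfacet
  facet normal -0.8497 0.4906 0.1931
    outer loop
      vertex 2.50 9.33 0.00
      vertex 0.00 5.00 0.00
      vertex 5.00 5.00 22.00
    endloop
  endfacet
  facet normal -0.8497 -0.4906 0.1931
    outer loop
      vertex 0.00 5.00 0.00
      vertex 2.50 0.67 0.00
      vertex 5.00 5.00 22.00
    endloop
  endfacet
  facet normal 0.0000 -0.9812 0.1931
    outer loop
      vertex 2.50 0.67 0.00
      vertex 7.50 0.67 0.00
      vertex 5.00 5.00 22.00
    endloop
  endfacet
  facet normal 0.8497 -0.4906 0.1931
    outer loop
      vertex 7.50 0.67 0.00
      vertex 10.00 5.00 0.00
      vertex 5.00 5.00 22.00
    endloop
  endfacet
endsolid part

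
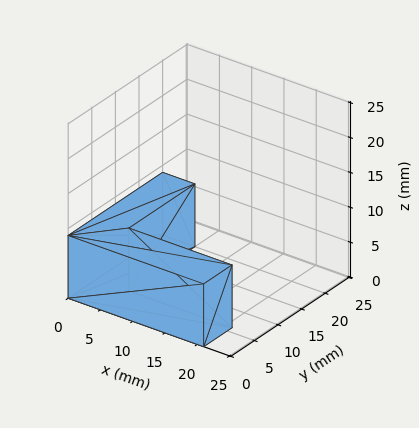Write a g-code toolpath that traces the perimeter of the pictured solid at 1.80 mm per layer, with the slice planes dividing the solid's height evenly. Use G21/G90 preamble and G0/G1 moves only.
Reading the render: the shape is an L-shaped prism: outer 21 × 20 mm, arm thicknesses ≈ 6 mm (horizontal) and 5 mm (vertical), extruded 9 mm in z (dimensions read to the nearest mm from the axis ticks). For the g-code, the solid's height is divided into equal slices at the stated Δz and each level perimeter traced with G1 moves after a G0 lift.

; perimeter-only toolpath
G21 ; units = mm
G90 ; absolute positioning
G28 ; home
; layer 1
G0 Z1.80
G0 X0.00 Y0.00
G1 X21.00 Y0.00
G1 X21.00 Y6.00
G1 X5.00 Y6.00
G1 X5.00 Y20.00
G1 X0.00 Y20.00
G1 X0.00 Y0.00
; layer 2
G0 Z3.60
G0 X0.00 Y0.00
G1 X21.00 Y0.00
G1 X21.00 Y6.00
G1 X5.00 Y6.00
G1 X5.00 Y20.00
G1 X0.00 Y20.00
G1 X0.00 Y0.00
; layer 3
G0 Z5.40
G0 X0.00 Y0.00
G1 X21.00 Y0.00
G1 X21.00 Y6.00
G1 X5.00 Y6.00
G1 X5.00 Y20.00
G1 X0.00 Y20.00
G1 X0.00 Y0.00
; layer 4
G0 Z7.20
G0 X0.00 Y0.00
G1 X21.00 Y0.00
G1 X21.00 Y6.00
G1 X5.00 Y6.00
G1 X5.00 Y20.00
G1 X0.00 Y20.00
G1 X0.00 Y0.00
; layer 5
G0 Z9.00
G0 X0.00 Y0.00
G1 X21.00 Y0.00
G1 X21.00 Y6.00
G1 X5.00 Y6.00
G1 X5.00 Y20.00
G1 X0.00 Y20.00
G1 X0.00 Y0.00
M2 ; end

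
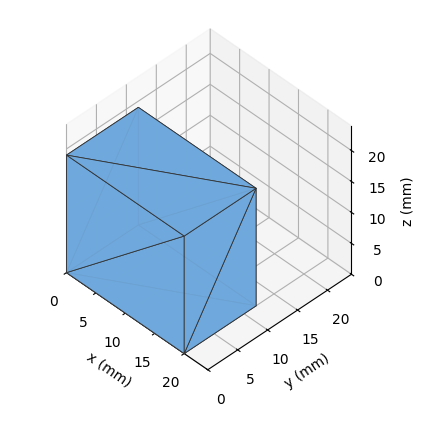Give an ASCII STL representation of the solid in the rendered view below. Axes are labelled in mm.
Reading the render: the shape is a rectangular box, roughly 20 × 12 mm footprint and 19 mm tall (dimensions read to the nearest mm from the axis ticks). For the STL, each face is triangulated and given an outward normal.

solid part
  facet normal 0.0000 0.0000 -1.0000
    outer loop
      vertex 20.0 12.0 0.0
      vertex 20.0 0.0 0.0
      vertex 0.0 0.0 0.0
    endloop
  endfacet
  facet normal 0.0000 0.0000 -1.0000
    outer loop
      vertex 0.0 12.0 0.0
      vertex 20.0 12.0 0.0
      vertex 0.0 0.0 0.0
    endloop
  endfacet
  facet normal 0.0000 0.0000 1.0000
    outer loop
      vertex 0.0 0.0 19.0
      vertex 20.0 0.0 19.0
      vertex 20.0 12.0 19.0
    endloop
  endfacet
  facet normal 0.0000 0.0000 1.0000
    outer loop
      vertex 0.0 0.0 19.0
      vertex 20.0 12.0 19.0
      vertex 0.0 12.0 19.0
    endloop
  endfacet
  facet normal 0.0000 -1.0000 0.0000
    outer loop
      vertex 0.0 0.0 0.0
      vertex 20.0 0.0 0.0
      vertex 20.0 0.0 19.0
    endloop
  endfacet
  facet normal 0.0000 -1.0000 0.0000
    outer loop
      vertex 0.0 0.0 0.0
      vertex 20.0 0.0 19.0
      vertex 0.0 0.0 19.0
    endloop
  endfacet
  facet normal 0.0000 1.0000 0.0000
    outer loop
      vertex 20.0 12.0 19.0
      vertex 20.0 12.0 0.0
      vertex 0.0 12.0 0.0
    endloop
  endfacet
  facet normal 0.0000 1.0000 0.0000
    outer loop
      vertex 0.0 12.0 19.0
      vertex 20.0 12.0 19.0
      vertex 0.0 12.0 0.0
    endloop
  endfacet
  facet normal -1.0000 0.0000 0.0000
    outer loop
      vertex 0.0 12.0 19.0
      vertex 0.0 12.0 0.0
      vertex 0.0 0.0 0.0
    endloop
  endfacet
  facet normal -1.0000 0.0000 0.0000
    outer loop
      vertex 0.0 0.0 19.0
      vertex 0.0 12.0 19.0
      vertex 0.0 0.0 0.0
    endloop
  endfacet
  facet normal 1.0000 0.0000 0.0000
    outer loop
      vertex 20.0 0.0 0.0
      vertex 20.0 12.0 0.0
      vertex 20.0 12.0 19.0
    endloop
  endfacet
  facet normal 1.0000 0.0000 0.0000
    outer loop
      vertex 20.0 0.0 0.0
      vertex 20.0 12.0 19.0
      vertex 20.0 0.0 19.0
    endloop
  endfacet
endsolid part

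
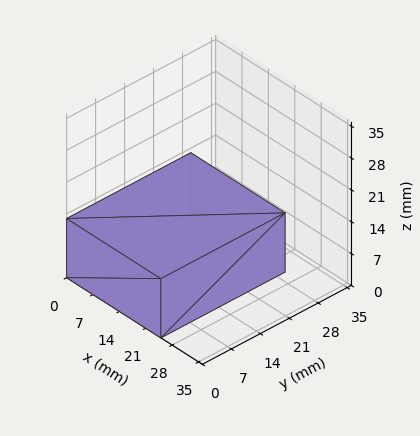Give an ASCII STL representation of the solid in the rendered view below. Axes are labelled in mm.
Reading the render: the shape is a rectangular box, roughly 25 × 30 mm footprint and 13 mm tall (dimensions read to the nearest mm from the axis ticks). For the STL, each face is triangulated and given an outward normal.

solid part
  facet normal 0.0000 0.0000 -1.0000
    outer loop
      vertex 25.00 30.00 0.00
      vertex 25.00 0.00 0.00
      vertex 0.00 0.00 0.00
    endloop
  endfacet
  facet normal 0.0000 0.0000 -1.0000
    outer loop
      vertex 0.00 30.00 0.00
      vertex 25.00 30.00 0.00
      vertex 0.00 0.00 0.00
    endloop
  endfacet
  facet normal 0.0000 0.0000 1.0000
    outer loop
      vertex 0.00 0.00 13.00
      vertex 25.00 0.00 13.00
      vertex 25.00 30.00 13.00
    endloop
  endfacet
  facet normal 0.0000 0.0000 1.0000
    outer loop
      vertex 0.00 0.00 13.00
      vertex 25.00 30.00 13.00
      vertex 0.00 30.00 13.00
    endloop
  endfacet
  facet normal 0.0000 -1.0000 0.0000
    outer loop
      vertex 0.00 0.00 0.00
      vertex 25.00 0.00 0.00
      vertex 25.00 0.00 13.00
    endloop
  endfacet
  facet normal 0.0000 -1.0000 0.0000
    outer loop
      vertex 0.00 0.00 0.00
      vertex 25.00 0.00 13.00
      vertex 0.00 0.00 13.00
    endloop
  endfacet
  facet normal 0.0000 1.0000 0.0000
    outer loop
      vertex 25.00 30.00 13.00
      vertex 25.00 30.00 0.00
      vertex 0.00 30.00 0.00
    endloop
  endfacet
  facet normal 0.0000 1.0000 0.0000
    outer loop
      vertex 0.00 30.00 13.00
      vertex 25.00 30.00 13.00
      vertex 0.00 30.00 0.00
    endloop
  endfacet
  facet normal -1.0000 0.0000 0.0000
    outer loop
      vertex 0.00 30.00 13.00
      vertex 0.00 30.00 0.00
      vertex 0.00 0.00 0.00
    endloop
  endfacet
  facet normal -1.0000 0.0000 0.0000
    outer loop
      vertex 0.00 0.00 13.00
      vertex 0.00 30.00 13.00
      vertex 0.00 0.00 0.00
    endloop
  endfacet
  facet normal 1.0000 0.0000 0.0000
    outer loop
      vertex 25.00 0.00 0.00
      vertex 25.00 30.00 0.00
      vertex 25.00 30.00 13.00
    endloop
  endfacet
  facet normal 1.0000 0.0000 0.0000
    outer loop
      vertex 25.00 0.00 0.00
      vertex 25.00 30.00 13.00
      vertex 25.00 0.00 13.00
    endloop
  endfacet
endsolid part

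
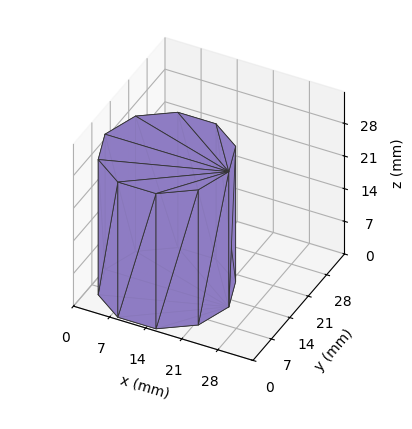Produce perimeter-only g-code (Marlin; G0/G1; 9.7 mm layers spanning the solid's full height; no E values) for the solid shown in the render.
Reading the render: the shape is a regular 10-sided prism (a cylinder approximated with 10 flat sides), circumscribed radius ≈ 12 mm, height ≈ 29 mm (dimensions read to the nearest mm from the axis ticks). For the g-code, the solid's height is divided into equal slices at the stated Δz and each level perimeter traced with G1 moves after a G0 lift.

; perimeter-only toolpath
G21 ; units = mm
G90 ; absolute positioning
G28 ; home
; layer 1
G0 Z9.7
G0 X24.0 Y12.0
G1 X21.7 Y19.1
G1 X15.7 Y23.4
G1 X8.3 Y23.4
G1 X2.3 Y19.1
G1 X0.0 Y12.0
G1 X2.3 Y4.9
G1 X8.3 Y0.6
G1 X15.7 Y0.6
G1 X21.7 Y4.9
G1 X24.0 Y12.0
; layer 2
G0 Z19.3
G0 X24.0 Y12.0
G1 X21.7 Y19.1
G1 X15.7 Y23.4
G1 X8.3 Y23.4
G1 X2.3 Y19.1
G1 X0.0 Y12.0
G1 X2.3 Y4.9
G1 X8.3 Y0.6
G1 X15.7 Y0.6
G1 X21.7 Y4.9
G1 X24.0 Y12.0
; layer 3
G0 Z29.0
G0 X24.0 Y12.0
G1 X21.7 Y19.1
G1 X15.7 Y23.4
G1 X8.3 Y23.4
G1 X2.3 Y19.1
G1 X0.0 Y12.0
G1 X2.3 Y4.9
G1 X8.3 Y0.6
G1 X15.7 Y0.6
G1 X21.7 Y4.9
G1 X24.0 Y12.0
M2 ; end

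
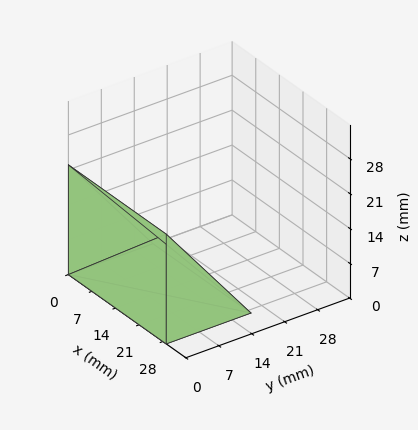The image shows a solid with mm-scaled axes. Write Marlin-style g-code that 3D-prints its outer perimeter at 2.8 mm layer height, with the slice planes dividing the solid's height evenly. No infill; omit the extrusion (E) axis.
Reading the render: the shape is a wedge (ramp): 29 × 18 mm base, rising to 22 mm along the y=0 edge and sloping linearly to z=0 at y=18 (dimensions read to the nearest mm from the axis ticks). For the g-code, the solid's height is divided into equal slices at the stated Δz and each level perimeter traced with G1 moves after a G0 lift.

; perimeter-only toolpath
G21 ; units = mm
G90 ; absolute positioning
G28 ; home
; layer 1
G0 Z2.8
G0 X0.0 Y0.0
G1 X29.0 Y0.0
G1 X29.0 Y15.8
G1 X0.0 Y15.8
G1 X0.0 Y0.0
; layer 2
G0 Z5.5
G0 X0.0 Y0.0
G1 X29.0 Y0.0
G1 X29.0 Y13.5
G1 X0.0 Y13.5
G1 X0.0 Y0.0
; layer 3
G0 Z8.2
G0 X0.0 Y0.0
G1 X29.0 Y0.0
G1 X29.0 Y11.2
G1 X0.0 Y11.2
G1 X0.0 Y0.0
; layer 4
G0 Z11.0
G0 X0.0 Y0.0
G1 X29.0 Y0.0
G1 X29.0 Y9.0
G1 X0.0 Y9.0
G1 X0.0 Y0.0
; layer 5
G0 Z13.8
G0 X0.0 Y0.0
G1 X29.0 Y0.0
G1 X29.0 Y6.8
G1 X0.0 Y6.8
G1 X0.0 Y0.0
; layer 6
G0 Z16.5
G0 X0.0 Y0.0
G1 X29.0 Y0.0
G1 X29.0 Y4.5
G1 X0.0 Y4.5
G1 X0.0 Y0.0
; layer 7
G0 Z19.2
G0 X0.0 Y0.0
G1 X29.0 Y0.0
G1 X29.0 Y2.2
G1 X0.0 Y2.2
G1 X0.0 Y0.0
M2 ; end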